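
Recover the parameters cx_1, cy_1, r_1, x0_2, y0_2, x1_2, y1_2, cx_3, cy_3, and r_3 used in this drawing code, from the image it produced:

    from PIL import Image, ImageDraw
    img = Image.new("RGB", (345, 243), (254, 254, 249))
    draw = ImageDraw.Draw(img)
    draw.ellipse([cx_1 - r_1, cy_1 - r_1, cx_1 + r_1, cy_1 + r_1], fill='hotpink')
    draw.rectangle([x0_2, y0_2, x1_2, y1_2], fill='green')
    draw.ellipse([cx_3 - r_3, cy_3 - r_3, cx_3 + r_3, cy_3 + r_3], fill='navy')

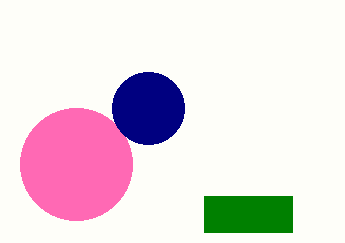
cx_1 = 76, cy_1 = 164, r_1 = 56, x0_2 = 204, y0_2 = 196, x1_2 = 292, y1_2 = 232, cx_3 = 148, cy_3 = 108, r_3 = 36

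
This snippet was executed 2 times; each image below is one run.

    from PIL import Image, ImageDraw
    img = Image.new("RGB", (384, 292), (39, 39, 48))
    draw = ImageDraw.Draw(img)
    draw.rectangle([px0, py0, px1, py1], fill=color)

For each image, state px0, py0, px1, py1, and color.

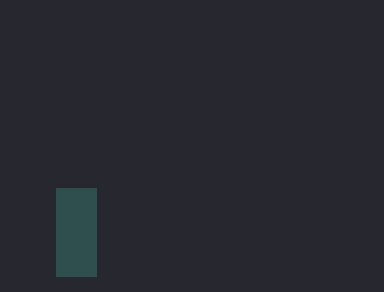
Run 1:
px0 = 56; py0 = 188; px1 = 96; py1 = 276; color = 'darkslategray'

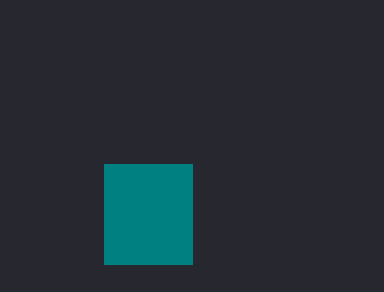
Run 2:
px0 = 104; py0 = 164; px1 = 192; py1 = 264; color = 'teal'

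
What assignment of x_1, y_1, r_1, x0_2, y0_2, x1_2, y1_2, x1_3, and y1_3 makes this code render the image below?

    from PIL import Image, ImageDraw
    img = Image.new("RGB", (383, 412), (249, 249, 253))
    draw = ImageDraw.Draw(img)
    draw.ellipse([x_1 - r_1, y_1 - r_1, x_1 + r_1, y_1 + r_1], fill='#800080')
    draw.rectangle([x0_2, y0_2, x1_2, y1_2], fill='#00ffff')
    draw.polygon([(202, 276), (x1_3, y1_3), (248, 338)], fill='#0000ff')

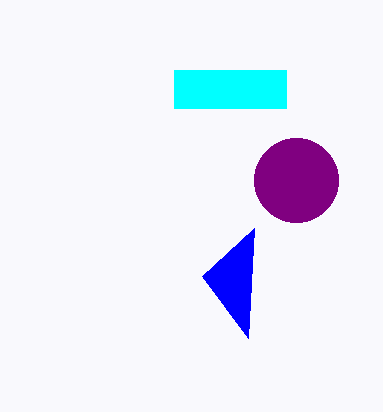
x_1 = 296, y_1 = 180, r_1 = 42, x0_2 = 174, y0_2 = 70, x1_2 = 286, y1_2 = 108, x1_3 = 254, y1_3 = 228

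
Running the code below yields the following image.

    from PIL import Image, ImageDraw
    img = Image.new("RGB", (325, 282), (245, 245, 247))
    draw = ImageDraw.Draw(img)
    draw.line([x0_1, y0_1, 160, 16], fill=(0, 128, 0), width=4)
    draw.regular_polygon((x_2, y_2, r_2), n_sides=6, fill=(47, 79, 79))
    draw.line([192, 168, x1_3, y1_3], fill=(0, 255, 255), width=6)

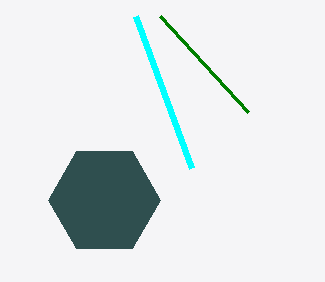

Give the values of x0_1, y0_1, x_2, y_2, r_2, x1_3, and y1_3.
x0_1 = 248, y0_1 = 112, x_2 = 104, y_2 = 200, r_2 = 56, x1_3 = 136, y1_3 = 16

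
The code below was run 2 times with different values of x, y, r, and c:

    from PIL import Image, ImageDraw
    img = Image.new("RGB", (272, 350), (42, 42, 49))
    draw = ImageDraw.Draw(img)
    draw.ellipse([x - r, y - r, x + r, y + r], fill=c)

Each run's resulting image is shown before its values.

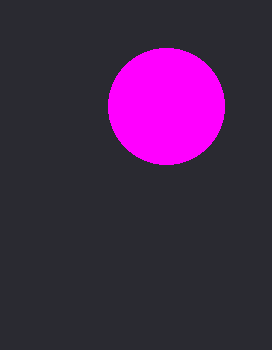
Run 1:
x = 166
y = 106
r = 58
c = 'magenta'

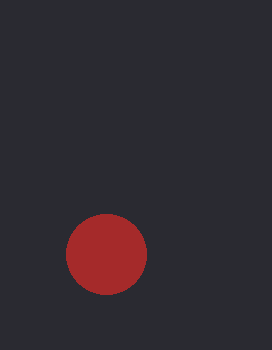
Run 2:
x = 106, y = 254, r = 40, c = 'brown'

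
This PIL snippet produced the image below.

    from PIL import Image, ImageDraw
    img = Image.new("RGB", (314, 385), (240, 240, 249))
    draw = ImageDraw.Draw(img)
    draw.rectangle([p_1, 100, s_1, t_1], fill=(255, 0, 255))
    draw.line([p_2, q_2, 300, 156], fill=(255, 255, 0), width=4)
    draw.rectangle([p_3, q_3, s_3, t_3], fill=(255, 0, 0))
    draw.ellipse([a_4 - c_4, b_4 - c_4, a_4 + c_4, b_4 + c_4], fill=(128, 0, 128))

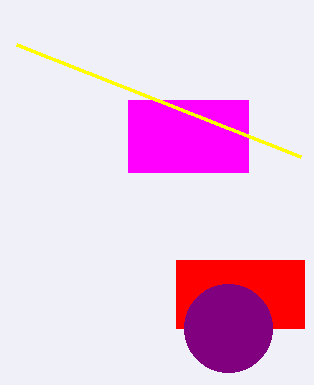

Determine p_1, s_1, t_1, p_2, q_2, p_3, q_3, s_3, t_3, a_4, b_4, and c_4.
p_1 = 128; s_1 = 248; t_1 = 172; p_2 = 16; q_2 = 44; p_3 = 176; q_3 = 260; s_3 = 304; t_3 = 328; a_4 = 228; b_4 = 328; c_4 = 44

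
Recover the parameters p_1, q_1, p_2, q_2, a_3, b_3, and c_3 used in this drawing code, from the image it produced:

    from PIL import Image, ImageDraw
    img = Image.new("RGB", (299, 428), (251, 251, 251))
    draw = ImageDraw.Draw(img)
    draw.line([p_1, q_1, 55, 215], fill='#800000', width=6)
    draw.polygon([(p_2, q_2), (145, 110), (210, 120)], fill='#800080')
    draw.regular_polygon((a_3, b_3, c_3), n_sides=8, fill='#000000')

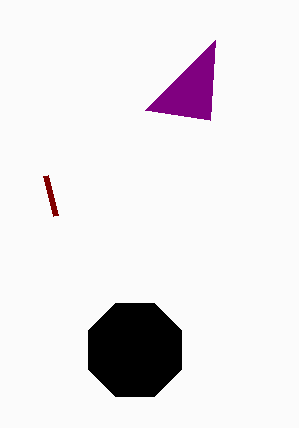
p_1 = 45, q_1 = 175, p_2 = 215, q_2 = 40, a_3 = 135, b_3 = 350, c_3 = 50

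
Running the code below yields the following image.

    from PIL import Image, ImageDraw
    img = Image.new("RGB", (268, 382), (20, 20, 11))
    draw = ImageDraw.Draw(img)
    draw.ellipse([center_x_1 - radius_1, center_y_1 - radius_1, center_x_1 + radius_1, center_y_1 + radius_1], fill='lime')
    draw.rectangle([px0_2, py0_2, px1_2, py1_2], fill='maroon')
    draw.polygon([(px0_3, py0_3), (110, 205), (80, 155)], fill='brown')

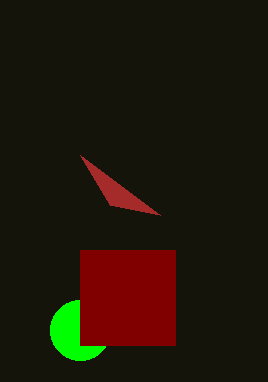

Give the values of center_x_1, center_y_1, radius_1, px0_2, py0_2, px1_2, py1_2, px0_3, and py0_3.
center_x_1 = 80
center_y_1 = 330
radius_1 = 30
px0_2 = 80
py0_2 = 250
px1_2 = 175
py1_2 = 345
px0_3 = 160
py0_3 = 215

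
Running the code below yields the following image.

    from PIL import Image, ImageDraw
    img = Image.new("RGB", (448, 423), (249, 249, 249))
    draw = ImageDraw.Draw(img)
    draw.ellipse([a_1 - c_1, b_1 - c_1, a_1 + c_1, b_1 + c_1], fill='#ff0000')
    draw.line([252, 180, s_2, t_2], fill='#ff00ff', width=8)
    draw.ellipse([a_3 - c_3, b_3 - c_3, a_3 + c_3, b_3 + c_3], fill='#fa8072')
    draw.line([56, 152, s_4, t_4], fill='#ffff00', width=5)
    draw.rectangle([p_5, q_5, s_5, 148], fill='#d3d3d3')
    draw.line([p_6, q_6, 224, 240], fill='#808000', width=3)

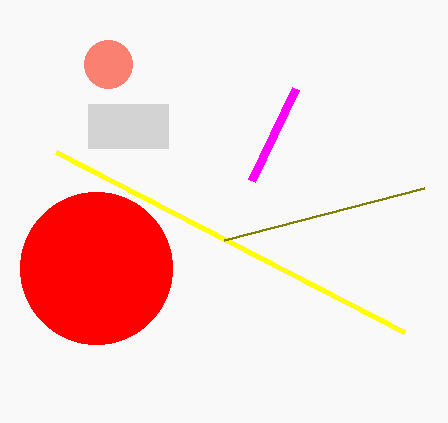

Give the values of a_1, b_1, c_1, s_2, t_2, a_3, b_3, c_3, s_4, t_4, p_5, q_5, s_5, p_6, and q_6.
a_1 = 96; b_1 = 268; c_1 = 76; s_2 = 296; t_2 = 88; a_3 = 108; b_3 = 64; c_3 = 24; s_4 = 404; t_4 = 332; p_5 = 88; q_5 = 104; s_5 = 168; p_6 = 424; q_6 = 188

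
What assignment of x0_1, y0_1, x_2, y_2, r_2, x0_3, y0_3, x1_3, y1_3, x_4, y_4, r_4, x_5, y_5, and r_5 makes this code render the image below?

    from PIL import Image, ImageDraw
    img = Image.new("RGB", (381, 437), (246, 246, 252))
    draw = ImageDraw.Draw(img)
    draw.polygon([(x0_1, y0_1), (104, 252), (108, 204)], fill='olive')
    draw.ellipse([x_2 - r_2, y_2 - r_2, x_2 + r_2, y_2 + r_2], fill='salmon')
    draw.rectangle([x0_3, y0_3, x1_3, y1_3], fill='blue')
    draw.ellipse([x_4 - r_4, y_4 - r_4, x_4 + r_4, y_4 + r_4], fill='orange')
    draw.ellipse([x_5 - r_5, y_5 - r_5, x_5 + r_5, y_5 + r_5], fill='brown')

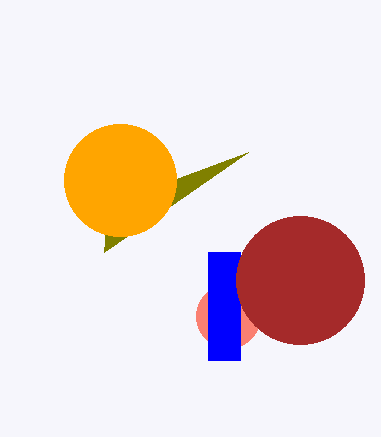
x0_1 = 248; y0_1 = 152; x_2 = 228; y_2 = 316; r_2 = 32; x0_3 = 208; y0_3 = 252; x1_3 = 240; y1_3 = 360; x_4 = 120; y_4 = 180; r_4 = 56; x_5 = 300; y_5 = 280; r_5 = 64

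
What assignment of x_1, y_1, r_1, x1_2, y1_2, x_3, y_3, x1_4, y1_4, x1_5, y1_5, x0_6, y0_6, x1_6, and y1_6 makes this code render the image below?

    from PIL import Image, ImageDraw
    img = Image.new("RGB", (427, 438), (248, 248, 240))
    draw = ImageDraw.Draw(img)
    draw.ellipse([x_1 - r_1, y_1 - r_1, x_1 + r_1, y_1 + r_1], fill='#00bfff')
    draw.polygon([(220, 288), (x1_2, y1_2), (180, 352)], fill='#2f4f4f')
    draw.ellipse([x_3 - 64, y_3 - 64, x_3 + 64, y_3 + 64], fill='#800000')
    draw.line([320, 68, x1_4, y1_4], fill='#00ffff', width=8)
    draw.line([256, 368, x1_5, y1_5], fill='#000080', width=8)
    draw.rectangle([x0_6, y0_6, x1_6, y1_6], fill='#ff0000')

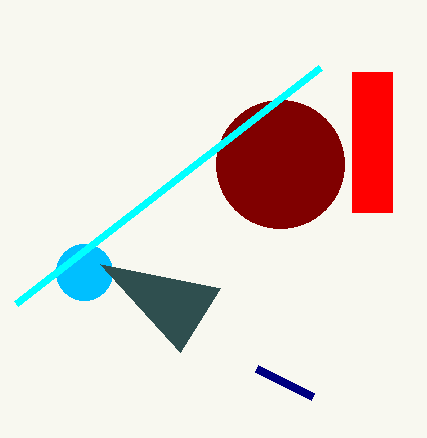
x_1 = 84; y_1 = 272; r_1 = 28; x1_2 = 100; y1_2 = 264; x_3 = 280; y_3 = 164; x1_4 = 16; y1_4 = 304; x1_5 = 312; y1_5 = 396; x0_6 = 352; y0_6 = 72; x1_6 = 392; y1_6 = 212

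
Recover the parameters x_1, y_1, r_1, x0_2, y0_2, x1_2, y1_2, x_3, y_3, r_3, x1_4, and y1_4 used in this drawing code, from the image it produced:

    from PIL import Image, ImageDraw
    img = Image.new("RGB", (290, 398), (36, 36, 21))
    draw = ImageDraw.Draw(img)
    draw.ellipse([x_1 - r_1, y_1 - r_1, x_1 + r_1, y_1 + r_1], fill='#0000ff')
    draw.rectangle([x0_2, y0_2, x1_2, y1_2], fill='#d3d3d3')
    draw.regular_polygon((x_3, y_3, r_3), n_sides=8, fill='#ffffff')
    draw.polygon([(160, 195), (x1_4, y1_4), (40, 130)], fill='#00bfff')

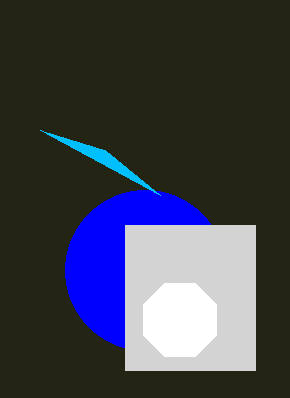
x_1 = 145, y_1 = 270, r_1 = 80, x0_2 = 125, y0_2 = 225, x1_2 = 255, y1_2 = 370, x_3 = 180, y_3 = 320, r_3 = 40, x1_4 = 105, y1_4 = 150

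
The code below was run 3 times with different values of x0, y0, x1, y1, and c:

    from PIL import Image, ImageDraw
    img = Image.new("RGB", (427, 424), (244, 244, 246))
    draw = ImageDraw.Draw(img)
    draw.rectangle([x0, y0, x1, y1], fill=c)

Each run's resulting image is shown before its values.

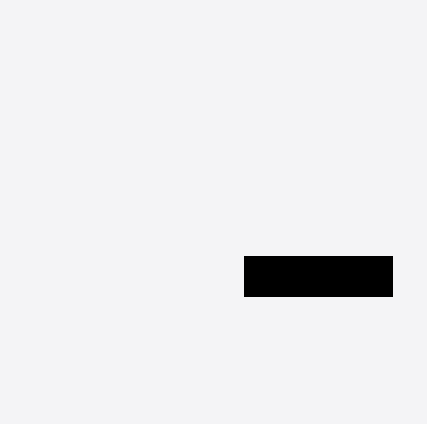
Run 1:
x0 = 244, y0 = 256, x1 = 392, y1 = 296, c = 'black'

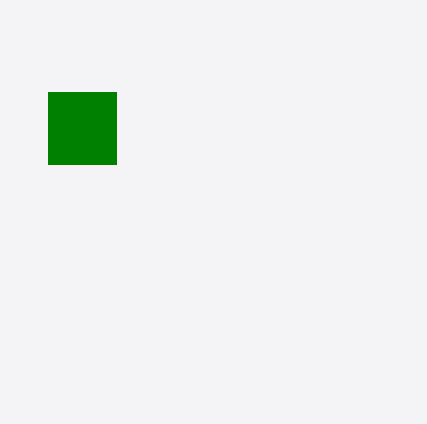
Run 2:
x0 = 48; y0 = 92; x1 = 116; y1 = 164; c = 'green'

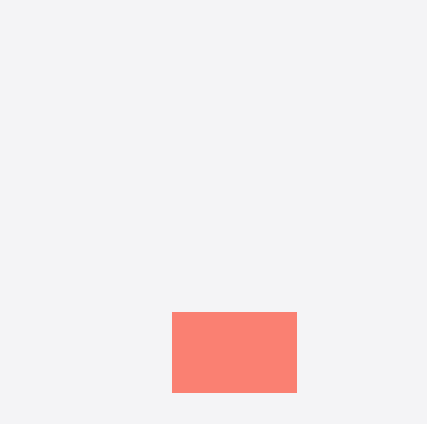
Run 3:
x0 = 172, y0 = 312, x1 = 296, y1 = 392, c = 'salmon'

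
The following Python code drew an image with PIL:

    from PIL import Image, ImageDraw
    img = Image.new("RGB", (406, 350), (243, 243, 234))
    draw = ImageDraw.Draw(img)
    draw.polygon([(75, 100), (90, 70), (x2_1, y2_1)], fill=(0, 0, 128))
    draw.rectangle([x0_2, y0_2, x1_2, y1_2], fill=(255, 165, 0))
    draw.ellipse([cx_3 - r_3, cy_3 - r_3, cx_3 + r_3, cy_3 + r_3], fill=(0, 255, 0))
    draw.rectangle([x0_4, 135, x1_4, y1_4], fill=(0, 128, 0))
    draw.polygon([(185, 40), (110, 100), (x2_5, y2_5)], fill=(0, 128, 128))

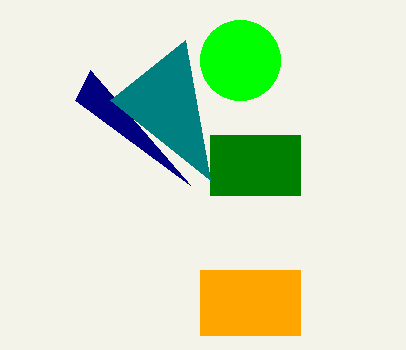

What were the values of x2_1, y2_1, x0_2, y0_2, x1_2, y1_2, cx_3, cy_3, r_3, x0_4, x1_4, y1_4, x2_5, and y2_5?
x2_1 = 190; y2_1 = 185; x0_2 = 200; y0_2 = 270; x1_2 = 300; y1_2 = 335; cx_3 = 240; cy_3 = 60; r_3 = 40; x0_4 = 210; x1_4 = 300; y1_4 = 195; x2_5 = 210; y2_5 = 180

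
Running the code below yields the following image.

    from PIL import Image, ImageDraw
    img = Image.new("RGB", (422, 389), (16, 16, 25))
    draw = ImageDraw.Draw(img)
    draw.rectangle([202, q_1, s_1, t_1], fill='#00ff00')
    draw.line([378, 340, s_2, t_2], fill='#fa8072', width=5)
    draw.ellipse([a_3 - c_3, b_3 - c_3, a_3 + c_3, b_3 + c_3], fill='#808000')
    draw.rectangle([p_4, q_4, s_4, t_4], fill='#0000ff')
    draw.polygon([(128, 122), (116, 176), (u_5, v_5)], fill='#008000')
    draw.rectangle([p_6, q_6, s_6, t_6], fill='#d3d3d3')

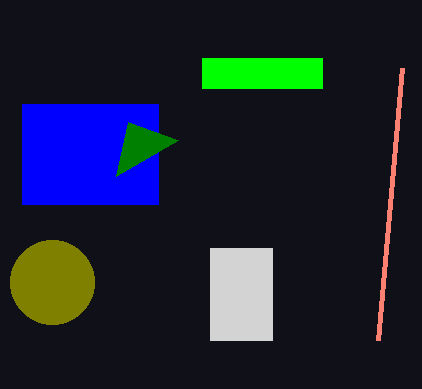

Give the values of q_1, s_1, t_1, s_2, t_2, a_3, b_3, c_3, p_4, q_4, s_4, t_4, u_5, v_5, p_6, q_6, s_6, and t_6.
q_1 = 58, s_1 = 322, t_1 = 88, s_2 = 402, t_2 = 68, a_3 = 52, b_3 = 282, c_3 = 42, p_4 = 22, q_4 = 104, s_4 = 158, t_4 = 204, u_5 = 178, v_5 = 140, p_6 = 210, q_6 = 248, s_6 = 272, t_6 = 340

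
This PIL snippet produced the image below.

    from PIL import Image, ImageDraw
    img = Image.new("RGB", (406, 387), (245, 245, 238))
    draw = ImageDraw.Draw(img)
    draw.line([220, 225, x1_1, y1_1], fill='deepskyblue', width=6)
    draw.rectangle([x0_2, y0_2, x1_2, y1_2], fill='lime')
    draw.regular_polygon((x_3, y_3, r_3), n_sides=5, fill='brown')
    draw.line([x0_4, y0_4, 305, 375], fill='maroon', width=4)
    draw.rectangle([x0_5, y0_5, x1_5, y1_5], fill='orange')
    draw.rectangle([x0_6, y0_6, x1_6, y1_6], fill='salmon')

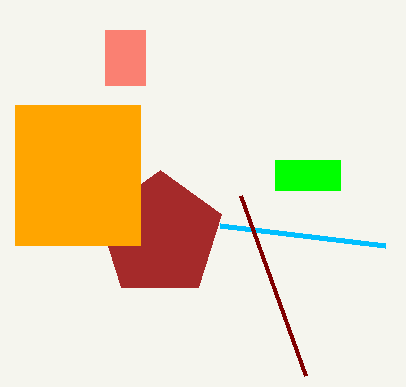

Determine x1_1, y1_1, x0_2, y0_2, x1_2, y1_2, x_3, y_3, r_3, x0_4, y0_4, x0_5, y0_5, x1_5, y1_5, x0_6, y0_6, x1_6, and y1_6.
x1_1 = 385; y1_1 = 245; x0_2 = 275; y0_2 = 160; x1_2 = 340; y1_2 = 190; x_3 = 160; y_3 = 235; r_3 = 65; x0_4 = 240; y0_4 = 195; x0_5 = 15; y0_5 = 105; x1_5 = 140; y1_5 = 245; x0_6 = 105; y0_6 = 30; x1_6 = 145; y1_6 = 85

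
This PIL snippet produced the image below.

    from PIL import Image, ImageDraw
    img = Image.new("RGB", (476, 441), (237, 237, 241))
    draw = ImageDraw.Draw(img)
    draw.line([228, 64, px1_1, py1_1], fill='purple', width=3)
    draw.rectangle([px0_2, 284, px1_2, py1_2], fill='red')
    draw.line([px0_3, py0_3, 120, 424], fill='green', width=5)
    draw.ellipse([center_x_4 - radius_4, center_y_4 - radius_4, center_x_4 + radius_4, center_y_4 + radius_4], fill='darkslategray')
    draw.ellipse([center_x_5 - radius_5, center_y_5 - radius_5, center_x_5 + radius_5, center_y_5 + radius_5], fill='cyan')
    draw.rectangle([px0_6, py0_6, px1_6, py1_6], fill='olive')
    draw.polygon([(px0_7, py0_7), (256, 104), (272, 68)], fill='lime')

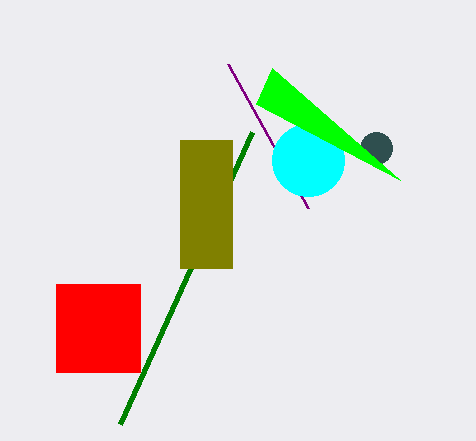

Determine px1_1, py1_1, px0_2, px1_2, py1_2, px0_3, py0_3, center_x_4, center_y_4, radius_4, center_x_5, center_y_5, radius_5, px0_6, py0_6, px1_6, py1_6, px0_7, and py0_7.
px1_1 = 308, py1_1 = 208, px0_2 = 56, px1_2 = 140, py1_2 = 372, px0_3 = 252, py0_3 = 132, center_x_4 = 376, center_y_4 = 148, radius_4 = 16, center_x_5 = 308, center_y_5 = 160, radius_5 = 36, px0_6 = 180, py0_6 = 140, px1_6 = 232, py1_6 = 268, px0_7 = 400, py0_7 = 180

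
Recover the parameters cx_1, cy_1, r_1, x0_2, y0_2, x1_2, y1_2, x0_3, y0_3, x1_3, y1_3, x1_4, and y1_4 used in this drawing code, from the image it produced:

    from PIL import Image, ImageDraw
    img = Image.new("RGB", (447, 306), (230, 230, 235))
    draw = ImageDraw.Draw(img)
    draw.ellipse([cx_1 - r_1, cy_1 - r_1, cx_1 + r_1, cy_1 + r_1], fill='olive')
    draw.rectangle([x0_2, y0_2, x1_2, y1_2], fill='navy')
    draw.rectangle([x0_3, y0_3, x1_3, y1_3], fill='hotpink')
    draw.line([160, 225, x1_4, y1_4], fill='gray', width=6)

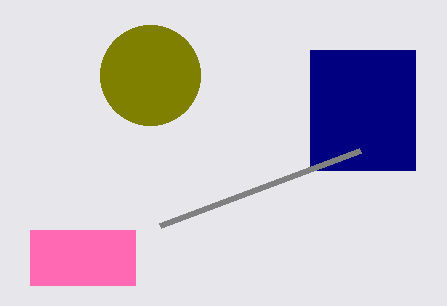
cx_1 = 150, cy_1 = 75, r_1 = 50, x0_2 = 310, y0_2 = 50, x1_2 = 415, y1_2 = 170, x0_3 = 30, y0_3 = 230, x1_3 = 135, y1_3 = 285, x1_4 = 360, y1_4 = 150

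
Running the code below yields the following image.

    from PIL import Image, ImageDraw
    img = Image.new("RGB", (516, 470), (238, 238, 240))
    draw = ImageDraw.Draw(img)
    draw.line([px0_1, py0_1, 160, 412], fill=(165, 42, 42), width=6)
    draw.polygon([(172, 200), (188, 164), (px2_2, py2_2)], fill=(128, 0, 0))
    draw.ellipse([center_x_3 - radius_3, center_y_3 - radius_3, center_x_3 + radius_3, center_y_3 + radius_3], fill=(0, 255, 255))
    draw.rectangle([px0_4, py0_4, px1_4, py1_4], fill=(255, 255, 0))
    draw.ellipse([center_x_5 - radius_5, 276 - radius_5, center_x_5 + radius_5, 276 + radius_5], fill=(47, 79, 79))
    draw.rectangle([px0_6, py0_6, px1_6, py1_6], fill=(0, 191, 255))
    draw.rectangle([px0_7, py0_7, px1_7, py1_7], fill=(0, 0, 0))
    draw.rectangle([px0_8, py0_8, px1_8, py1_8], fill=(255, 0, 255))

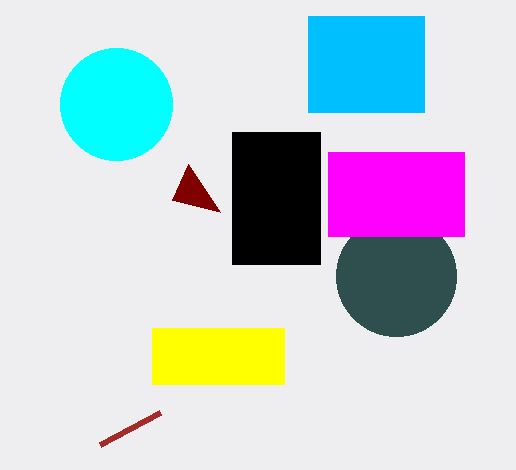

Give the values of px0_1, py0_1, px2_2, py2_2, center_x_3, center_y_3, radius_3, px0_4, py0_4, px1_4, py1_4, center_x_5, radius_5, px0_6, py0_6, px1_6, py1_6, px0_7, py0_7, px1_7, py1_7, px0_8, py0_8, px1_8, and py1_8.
px0_1 = 100
py0_1 = 444
px2_2 = 220
py2_2 = 212
center_x_3 = 116
center_y_3 = 104
radius_3 = 56
px0_4 = 152
py0_4 = 328
px1_4 = 284
py1_4 = 384
center_x_5 = 396
radius_5 = 60
px0_6 = 308
py0_6 = 16
px1_6 = 424
py1_6 = 112
px0_7 = 232
py0_7 = 132
px1_7 = 320
py1_7 = 264
px0_8 = 328
py0_8 = 152
px1_8 = 464
py1_8 = 236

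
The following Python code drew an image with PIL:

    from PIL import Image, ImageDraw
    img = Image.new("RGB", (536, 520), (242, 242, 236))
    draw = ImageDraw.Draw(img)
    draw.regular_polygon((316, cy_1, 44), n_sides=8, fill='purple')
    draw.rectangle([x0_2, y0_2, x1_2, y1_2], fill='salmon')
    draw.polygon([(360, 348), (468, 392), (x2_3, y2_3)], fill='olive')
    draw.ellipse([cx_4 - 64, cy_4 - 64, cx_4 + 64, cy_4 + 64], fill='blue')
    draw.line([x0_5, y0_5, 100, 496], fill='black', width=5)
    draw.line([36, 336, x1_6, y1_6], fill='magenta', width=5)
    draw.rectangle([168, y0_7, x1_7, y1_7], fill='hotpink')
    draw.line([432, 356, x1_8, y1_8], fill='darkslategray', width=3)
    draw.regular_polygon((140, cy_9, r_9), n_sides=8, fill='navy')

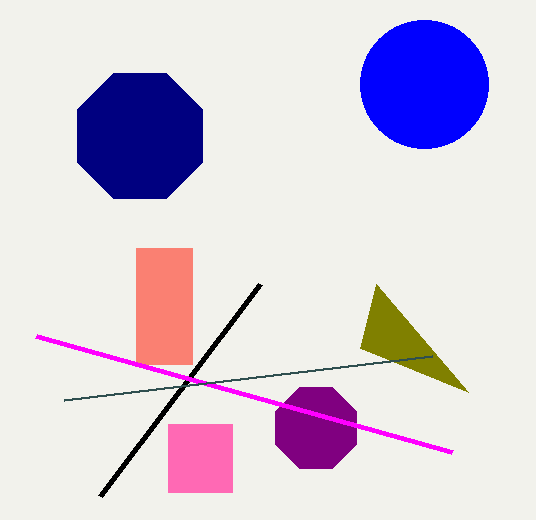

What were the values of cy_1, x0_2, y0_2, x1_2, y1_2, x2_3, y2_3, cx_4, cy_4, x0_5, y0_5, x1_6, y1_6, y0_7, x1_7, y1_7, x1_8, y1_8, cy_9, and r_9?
cy_1 = 428
x0_2 = 136
y0_2 = 248
x1_2 = 192
y1_2 = 364
x2_3 = 376
y2_3 = 284
cx_4 = 424
cy_4 = 84
x0_5 = 260
y0_5 = 284
x1_6 = 452
y1_6 = 452
y0_7 = 424
x1_7 = 232
y1_7 = 492
x1_8 = 64
y1_8 = 400
cy_9 = 136
r_9 = 68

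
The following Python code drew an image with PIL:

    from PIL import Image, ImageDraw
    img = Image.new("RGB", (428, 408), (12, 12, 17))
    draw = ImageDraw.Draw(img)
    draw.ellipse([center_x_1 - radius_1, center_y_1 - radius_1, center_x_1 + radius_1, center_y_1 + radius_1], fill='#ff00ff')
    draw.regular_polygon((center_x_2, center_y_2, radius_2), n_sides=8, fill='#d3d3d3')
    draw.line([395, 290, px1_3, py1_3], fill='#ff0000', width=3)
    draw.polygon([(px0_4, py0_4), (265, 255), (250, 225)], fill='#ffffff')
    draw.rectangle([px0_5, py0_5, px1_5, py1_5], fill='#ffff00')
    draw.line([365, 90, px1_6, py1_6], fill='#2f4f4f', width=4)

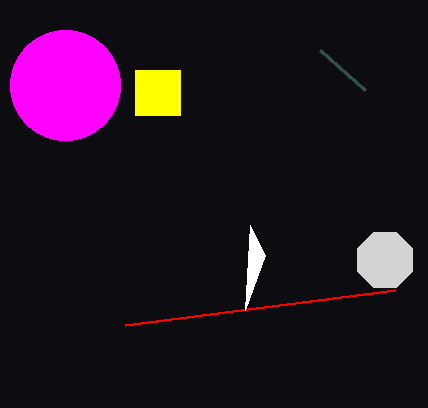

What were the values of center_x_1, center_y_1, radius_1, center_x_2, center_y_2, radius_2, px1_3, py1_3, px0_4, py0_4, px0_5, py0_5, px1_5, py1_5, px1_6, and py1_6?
center_x_1 = 65; center_y_1 = 85; radius_1 = 55; center_x_2 = 385; center_y_2 = 260; radius_2 = 30; px1_3 = 125; py1_3 = 325; px0_4 = 245; py0_4 = 310; px0_5 = 135; py0_5 = 70; px1_5 = 180; py1_5 = 115; px1_6 = 320; py1_6 = 50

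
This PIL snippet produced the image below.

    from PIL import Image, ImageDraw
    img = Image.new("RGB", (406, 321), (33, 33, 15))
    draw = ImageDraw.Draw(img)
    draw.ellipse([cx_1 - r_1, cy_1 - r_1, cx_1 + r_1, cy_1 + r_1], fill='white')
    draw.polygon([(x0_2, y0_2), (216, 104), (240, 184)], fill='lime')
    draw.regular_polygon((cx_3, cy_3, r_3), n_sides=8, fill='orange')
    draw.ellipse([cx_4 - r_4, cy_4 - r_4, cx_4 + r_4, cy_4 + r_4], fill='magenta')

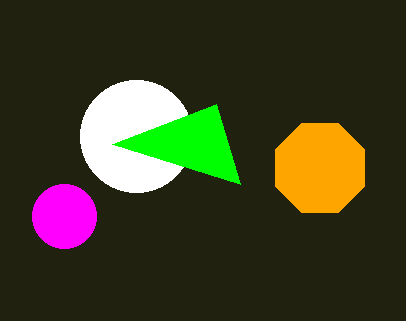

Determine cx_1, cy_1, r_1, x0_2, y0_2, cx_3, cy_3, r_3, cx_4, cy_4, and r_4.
cx_1 = 136
cy_1 = 136
r_1 = 56
x0_2 = 112
y0_2 = 144
cx_3 = 320
cy_3 = 168
r_3 = 48
cx_4 = 64
cy_4 = 216
r_4 = 32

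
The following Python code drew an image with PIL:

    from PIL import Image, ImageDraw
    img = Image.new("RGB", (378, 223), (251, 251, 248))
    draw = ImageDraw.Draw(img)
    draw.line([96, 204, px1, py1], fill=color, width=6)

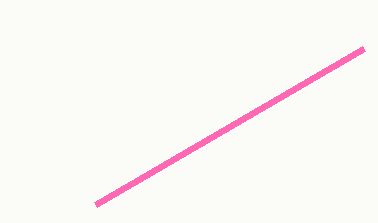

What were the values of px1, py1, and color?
px1 = 364; py1 = 48; color = 'hotpink'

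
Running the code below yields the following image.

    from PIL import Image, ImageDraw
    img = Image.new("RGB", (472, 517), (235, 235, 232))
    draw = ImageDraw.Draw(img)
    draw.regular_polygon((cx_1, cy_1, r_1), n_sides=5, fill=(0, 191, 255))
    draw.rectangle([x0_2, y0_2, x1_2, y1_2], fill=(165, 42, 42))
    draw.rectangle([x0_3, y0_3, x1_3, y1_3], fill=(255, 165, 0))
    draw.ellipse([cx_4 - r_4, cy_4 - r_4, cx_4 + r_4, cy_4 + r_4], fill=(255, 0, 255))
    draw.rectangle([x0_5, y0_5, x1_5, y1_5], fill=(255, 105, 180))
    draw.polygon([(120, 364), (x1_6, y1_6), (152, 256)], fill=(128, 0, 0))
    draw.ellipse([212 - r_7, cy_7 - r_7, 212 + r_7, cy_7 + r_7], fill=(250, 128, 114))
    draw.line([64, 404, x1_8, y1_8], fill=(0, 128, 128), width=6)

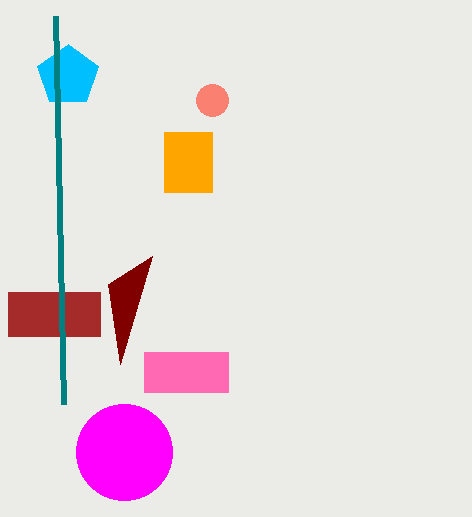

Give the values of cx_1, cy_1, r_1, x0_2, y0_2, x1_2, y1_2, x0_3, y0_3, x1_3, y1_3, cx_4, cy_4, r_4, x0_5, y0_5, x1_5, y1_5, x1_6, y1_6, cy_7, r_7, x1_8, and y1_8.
cx_1 = 68
cy_1 = 76
r_1 = 32
x0_2 = 8
y0_2 = 292
x1_2 = 100
y1_2 = 336
x0_3 = 164
y0_3 = 132
x1_3 = 212
y1_3 = 192
cx_4 = 124
cy_4 = 452
r_4 = 48
x0_5 = 144
y0_5 = 352
x1_5 = 228
y1_5 = 392
x1_6 = 108
y1_6 = 284
cy_7 = 100
r_7 = 16
x1_8 = 56
y1_8 = 16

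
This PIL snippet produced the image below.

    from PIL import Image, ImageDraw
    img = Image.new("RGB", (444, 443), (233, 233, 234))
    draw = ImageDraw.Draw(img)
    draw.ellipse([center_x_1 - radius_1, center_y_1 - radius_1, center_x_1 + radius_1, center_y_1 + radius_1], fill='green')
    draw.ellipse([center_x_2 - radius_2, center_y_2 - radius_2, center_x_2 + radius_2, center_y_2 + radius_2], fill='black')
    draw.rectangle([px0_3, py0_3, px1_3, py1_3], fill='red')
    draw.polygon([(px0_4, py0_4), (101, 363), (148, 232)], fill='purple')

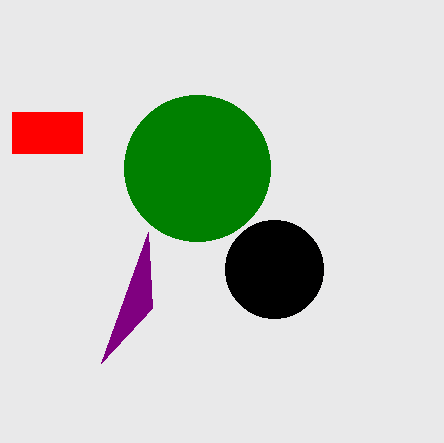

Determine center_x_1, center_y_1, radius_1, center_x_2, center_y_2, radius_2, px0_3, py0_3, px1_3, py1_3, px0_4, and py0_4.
center_x_1 = 197; center_y_1 = 168; radius_1 = 73; center_x_2 = 274; center_y_2 = 269; radius_2 = 49; px0_3 = 12; py0_3 = 112; px1_3 = 82; py1_3 = 153; px0_4 = 152; py0_4 = 308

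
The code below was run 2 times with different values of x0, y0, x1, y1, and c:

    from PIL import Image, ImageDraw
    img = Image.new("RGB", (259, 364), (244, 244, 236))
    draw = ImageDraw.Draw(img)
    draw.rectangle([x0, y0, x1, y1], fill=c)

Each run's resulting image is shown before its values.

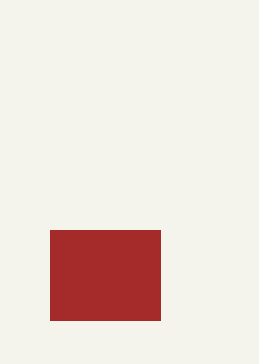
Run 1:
x0 = 50
y0 = 230
x1 = 160
y1 = 320
c = 'brown'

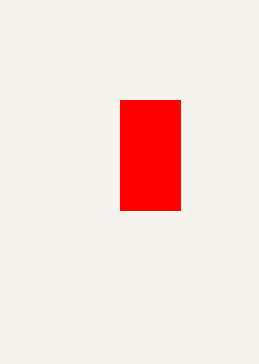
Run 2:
x0 = 120, y0 = 100, x1 = 180, y1 = 210, c = 'red'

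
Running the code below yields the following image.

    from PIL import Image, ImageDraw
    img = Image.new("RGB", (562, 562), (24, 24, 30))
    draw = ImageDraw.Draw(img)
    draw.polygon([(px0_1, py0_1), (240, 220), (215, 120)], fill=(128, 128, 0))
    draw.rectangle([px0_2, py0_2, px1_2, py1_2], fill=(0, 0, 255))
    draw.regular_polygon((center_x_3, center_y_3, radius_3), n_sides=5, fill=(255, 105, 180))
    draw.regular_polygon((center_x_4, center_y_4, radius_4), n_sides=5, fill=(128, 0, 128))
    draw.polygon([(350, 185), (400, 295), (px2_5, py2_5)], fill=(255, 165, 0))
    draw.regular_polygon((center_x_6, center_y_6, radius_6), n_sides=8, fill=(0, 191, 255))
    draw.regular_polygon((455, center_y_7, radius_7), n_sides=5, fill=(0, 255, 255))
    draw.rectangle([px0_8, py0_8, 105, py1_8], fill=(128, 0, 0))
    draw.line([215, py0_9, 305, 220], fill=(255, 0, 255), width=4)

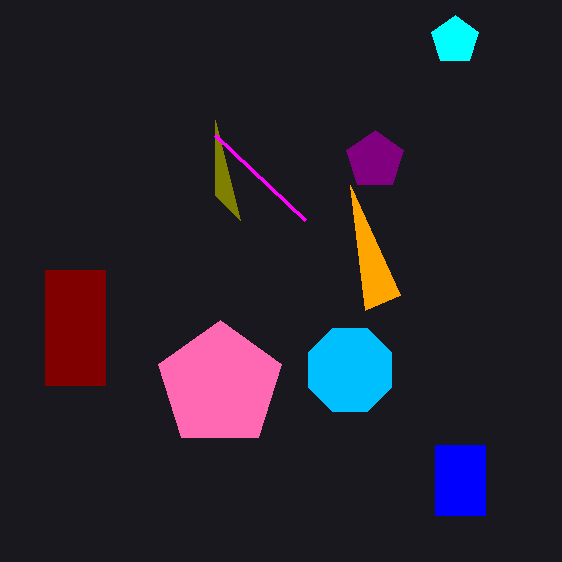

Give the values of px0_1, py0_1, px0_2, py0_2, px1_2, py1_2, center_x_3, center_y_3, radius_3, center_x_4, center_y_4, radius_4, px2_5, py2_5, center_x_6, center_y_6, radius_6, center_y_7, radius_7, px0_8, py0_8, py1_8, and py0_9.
px0_1 = 215, py0_1 = 195, px0_2 = 435, py0_2 = 445, px1_2 = 485, py1_2 = 515, center_x_3 = 220, center_y_3 = 385, radius_3 = 65, center_x_4 = 375, center_y_4 = 160, radius_4 = 30, px2_5 = 365, py2_5 = 310, center_x_6 = 350, center_y_6 = 370, radius_6 = 45, center_y_7 = 40, radius_7 = 25, px0_8 = 45, py0_8 = 270, py1_8 = 385, py0_9 = 135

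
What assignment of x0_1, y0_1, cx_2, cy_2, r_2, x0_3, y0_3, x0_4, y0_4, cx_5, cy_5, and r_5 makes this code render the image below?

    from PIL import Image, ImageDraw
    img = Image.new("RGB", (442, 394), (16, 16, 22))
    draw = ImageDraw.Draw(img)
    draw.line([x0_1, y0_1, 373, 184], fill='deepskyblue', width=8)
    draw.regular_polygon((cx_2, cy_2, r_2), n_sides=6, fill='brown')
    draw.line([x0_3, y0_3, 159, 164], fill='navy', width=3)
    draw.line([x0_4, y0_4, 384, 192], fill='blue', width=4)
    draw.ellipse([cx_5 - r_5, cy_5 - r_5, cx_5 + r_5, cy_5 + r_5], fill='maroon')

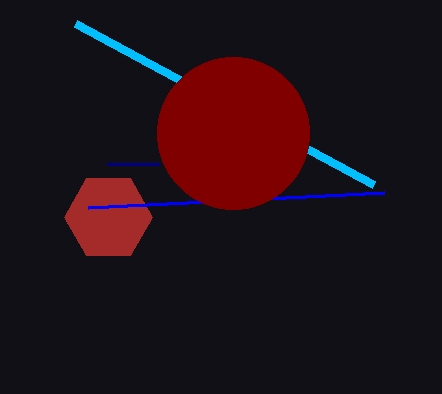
x0_1 = 75; y0_1 = 23; cx_2 = 108; cy_2 = 217; r_2 = 44; x0_3 = 107; y0_3 = 164; x0_4 = 88; y0_4 = 207; cx_5 = 233; cy_5 = 133; r_5 = 76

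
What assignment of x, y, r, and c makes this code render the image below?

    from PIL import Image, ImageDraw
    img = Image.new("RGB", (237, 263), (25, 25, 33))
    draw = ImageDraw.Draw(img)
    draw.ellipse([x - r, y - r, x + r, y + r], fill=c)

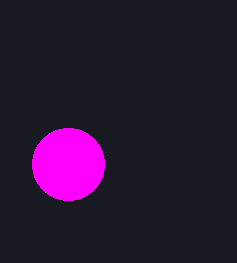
x = 68, y = 164, r = 36, c = 'magenta'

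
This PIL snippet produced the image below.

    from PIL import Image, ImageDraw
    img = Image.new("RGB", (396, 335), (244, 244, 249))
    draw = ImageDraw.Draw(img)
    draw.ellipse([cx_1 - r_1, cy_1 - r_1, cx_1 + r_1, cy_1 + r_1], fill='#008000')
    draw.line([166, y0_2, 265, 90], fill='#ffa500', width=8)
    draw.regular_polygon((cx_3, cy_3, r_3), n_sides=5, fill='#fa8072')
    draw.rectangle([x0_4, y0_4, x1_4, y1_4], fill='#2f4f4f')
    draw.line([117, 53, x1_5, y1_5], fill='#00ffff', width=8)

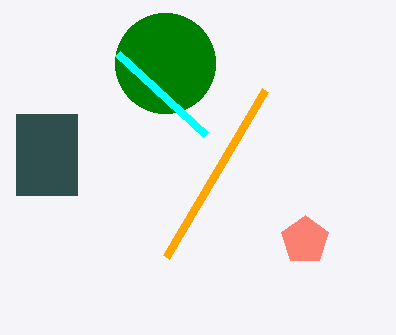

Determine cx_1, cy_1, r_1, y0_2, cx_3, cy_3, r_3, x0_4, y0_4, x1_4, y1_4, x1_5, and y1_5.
cx_1 = 165; cy_1 = 63; r_1 = 50; y0_2 = 257; cx_3 = 305; cy_3 = 240; r_3 = 25; x0_4 = 16; y0_4 = 114; x1_4 = 77; y1_4 = 195; x1_5 = 205; y1_5 = 134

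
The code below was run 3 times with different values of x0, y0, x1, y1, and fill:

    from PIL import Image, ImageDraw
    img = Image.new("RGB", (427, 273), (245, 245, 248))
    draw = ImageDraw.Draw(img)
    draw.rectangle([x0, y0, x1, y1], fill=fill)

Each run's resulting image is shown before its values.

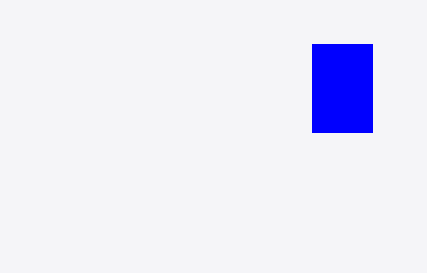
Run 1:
x0 = 312
y0 = 44
x1 = 372
y1 = 132
fill = 'blue'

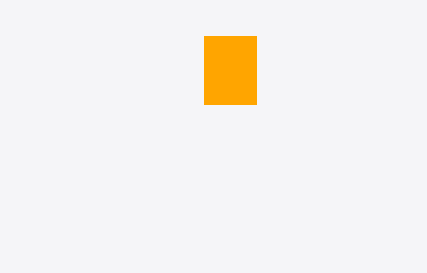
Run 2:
x0 = 204
y0 = 36
x1 = 256
y1 = 104
fill = 'orange'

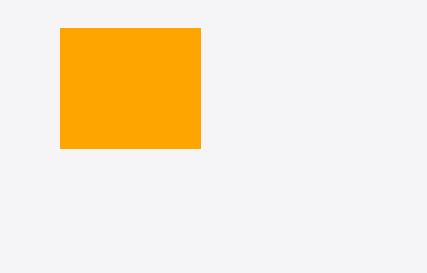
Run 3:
x0 = 60, y0 = 28, x1 = 200, y1 = 148, fill = 'orange'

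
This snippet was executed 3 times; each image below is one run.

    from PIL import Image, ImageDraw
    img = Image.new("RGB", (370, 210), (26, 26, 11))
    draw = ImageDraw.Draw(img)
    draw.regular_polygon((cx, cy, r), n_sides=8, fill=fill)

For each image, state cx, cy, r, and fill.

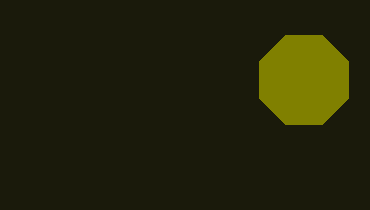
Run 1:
cx = 304
cy = 80
r = 48
fill = 'olive'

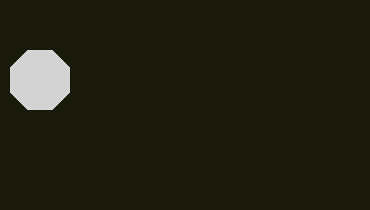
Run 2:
cx = 40
cy = 80
r = 32
fill = 'lightgray'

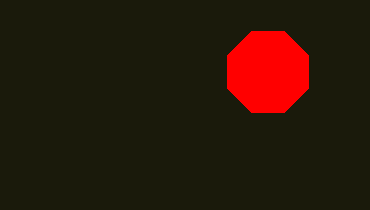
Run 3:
cx = 268; cy = 72; r = 44; fill = 'red'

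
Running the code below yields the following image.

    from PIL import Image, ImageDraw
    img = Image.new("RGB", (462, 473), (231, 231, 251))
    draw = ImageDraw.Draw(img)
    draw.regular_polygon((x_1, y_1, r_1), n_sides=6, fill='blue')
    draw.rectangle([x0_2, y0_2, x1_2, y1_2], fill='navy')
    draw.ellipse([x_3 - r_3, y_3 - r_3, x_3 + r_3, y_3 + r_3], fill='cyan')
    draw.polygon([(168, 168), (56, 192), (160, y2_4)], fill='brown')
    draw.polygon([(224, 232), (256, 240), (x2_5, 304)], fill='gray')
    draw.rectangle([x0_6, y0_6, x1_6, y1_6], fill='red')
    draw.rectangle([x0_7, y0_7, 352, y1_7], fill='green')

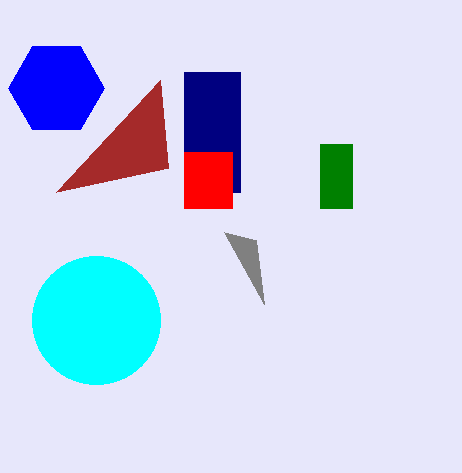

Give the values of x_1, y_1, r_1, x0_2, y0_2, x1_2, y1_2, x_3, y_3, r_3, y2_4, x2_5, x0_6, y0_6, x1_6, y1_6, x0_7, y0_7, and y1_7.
x_1 = 56; y_1 = 88; r_1 = 48; x0_2 = 184; y0_2 = 72; x1_2 = 240; y1_2 = 192; x_3 = 96; y_3 = 320; r_3 = 64; y2_4 = 80; x2_5 = 264; x0_6 = 184; y0_6 = 152; x1_6 = 232; y1_6 = 208; x0_7 = 320; y0_7 = 144; y1_7 = 208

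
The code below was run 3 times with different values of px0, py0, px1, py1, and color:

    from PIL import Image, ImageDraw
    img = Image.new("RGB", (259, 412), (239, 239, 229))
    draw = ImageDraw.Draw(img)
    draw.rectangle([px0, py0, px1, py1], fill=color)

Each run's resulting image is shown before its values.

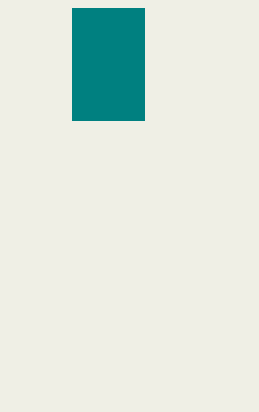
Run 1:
px0 = 72, py0 = 8, px1 = 144, py1 = 120, color = 'teal'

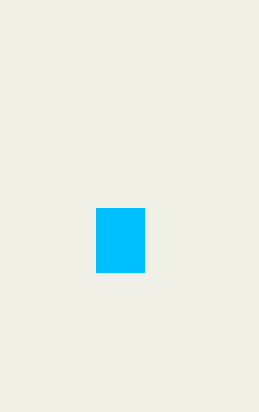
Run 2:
px0 = 96
py0 = 208
px1 = 144
py1 = 272
color = 'deepskyblue'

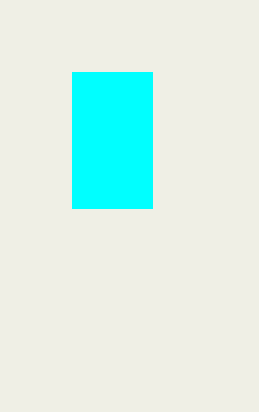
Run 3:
px0 = 72; py0 = 72; px1 = 152; py1 = 208; color = 'cyan'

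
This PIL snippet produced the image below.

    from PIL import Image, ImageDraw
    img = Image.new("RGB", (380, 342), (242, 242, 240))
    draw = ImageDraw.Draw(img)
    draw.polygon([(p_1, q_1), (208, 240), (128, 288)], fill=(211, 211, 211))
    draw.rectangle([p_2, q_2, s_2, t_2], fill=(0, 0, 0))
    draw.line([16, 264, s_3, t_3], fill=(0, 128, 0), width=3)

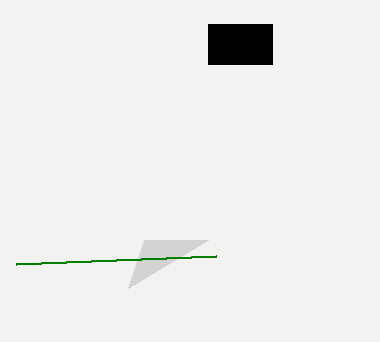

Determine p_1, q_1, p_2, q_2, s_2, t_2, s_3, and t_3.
p_1 = 144; q_1 = 240; p_2 = 208; q_2 = 24; s_2 = 272; t_2 = 64; s_3 = 216; t_3 = 256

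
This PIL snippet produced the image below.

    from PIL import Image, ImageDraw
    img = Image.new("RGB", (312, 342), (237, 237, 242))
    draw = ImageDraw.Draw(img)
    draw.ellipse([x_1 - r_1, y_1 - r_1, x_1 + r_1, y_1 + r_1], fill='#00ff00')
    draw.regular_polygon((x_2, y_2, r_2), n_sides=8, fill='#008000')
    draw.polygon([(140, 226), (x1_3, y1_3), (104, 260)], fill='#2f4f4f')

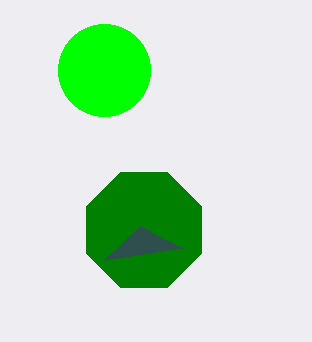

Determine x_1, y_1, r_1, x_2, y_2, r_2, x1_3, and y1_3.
x_1 = 104
y_1 = 70
r_1 = 46
x_2 = 144
y_2 = 230
r_2 = 62
x1_3 = 182
y1_3 = 248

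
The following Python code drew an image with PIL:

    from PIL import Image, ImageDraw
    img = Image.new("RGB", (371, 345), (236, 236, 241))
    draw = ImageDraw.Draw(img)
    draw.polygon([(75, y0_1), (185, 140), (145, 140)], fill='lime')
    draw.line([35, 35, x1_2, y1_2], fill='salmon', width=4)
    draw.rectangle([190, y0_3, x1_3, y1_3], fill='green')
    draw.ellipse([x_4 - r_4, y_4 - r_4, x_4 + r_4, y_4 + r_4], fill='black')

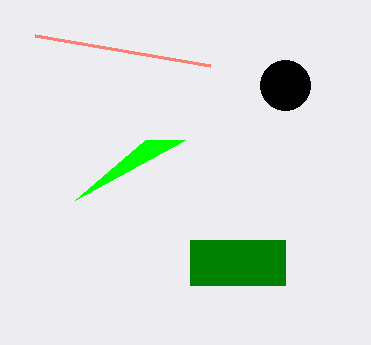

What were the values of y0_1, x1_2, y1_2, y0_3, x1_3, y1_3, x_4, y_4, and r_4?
y0_1 = 200; x1_2 = 210; y1_2 = 65; y0_3 = 240; x1_3 = 285; y1_3 = 285; x_4 = 285; y_4 = 85; r_4 = 25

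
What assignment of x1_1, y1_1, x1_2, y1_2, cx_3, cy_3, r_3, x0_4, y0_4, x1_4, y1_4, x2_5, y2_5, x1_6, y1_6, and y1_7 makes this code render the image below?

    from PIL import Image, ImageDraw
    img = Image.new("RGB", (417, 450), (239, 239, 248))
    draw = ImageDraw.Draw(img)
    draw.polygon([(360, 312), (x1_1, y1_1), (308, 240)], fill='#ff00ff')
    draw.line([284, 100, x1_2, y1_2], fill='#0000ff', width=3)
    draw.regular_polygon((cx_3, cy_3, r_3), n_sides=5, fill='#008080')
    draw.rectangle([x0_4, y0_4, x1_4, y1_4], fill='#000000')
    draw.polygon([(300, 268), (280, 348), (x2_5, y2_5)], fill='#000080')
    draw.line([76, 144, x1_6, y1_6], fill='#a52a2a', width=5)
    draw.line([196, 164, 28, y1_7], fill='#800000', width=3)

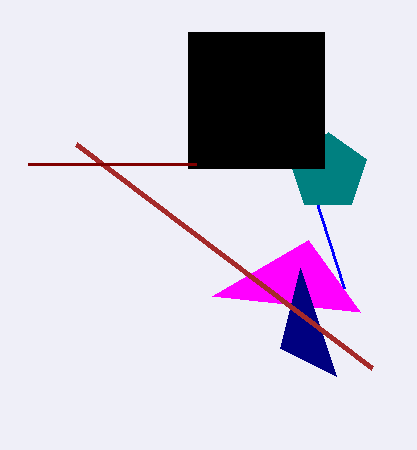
x1_1 = 212, y1_1 = 296, x1_2 = 344, y1_2 = 288, cx_3 = 328, cy_3 = 172, r_3 = 40, x0_4 = 188, y0_4 = 32, x1_4 = 324, y1_4 = 168, x2_5 = 336, y2_5 = 376, x1_6 = 372, y1_6 = 368, y1_7 = 164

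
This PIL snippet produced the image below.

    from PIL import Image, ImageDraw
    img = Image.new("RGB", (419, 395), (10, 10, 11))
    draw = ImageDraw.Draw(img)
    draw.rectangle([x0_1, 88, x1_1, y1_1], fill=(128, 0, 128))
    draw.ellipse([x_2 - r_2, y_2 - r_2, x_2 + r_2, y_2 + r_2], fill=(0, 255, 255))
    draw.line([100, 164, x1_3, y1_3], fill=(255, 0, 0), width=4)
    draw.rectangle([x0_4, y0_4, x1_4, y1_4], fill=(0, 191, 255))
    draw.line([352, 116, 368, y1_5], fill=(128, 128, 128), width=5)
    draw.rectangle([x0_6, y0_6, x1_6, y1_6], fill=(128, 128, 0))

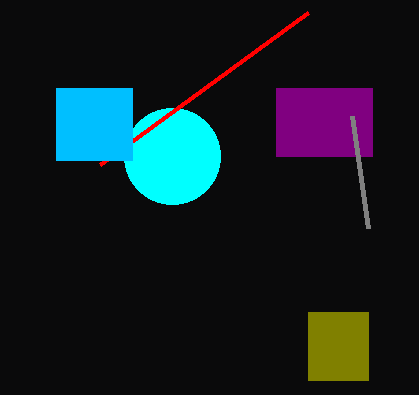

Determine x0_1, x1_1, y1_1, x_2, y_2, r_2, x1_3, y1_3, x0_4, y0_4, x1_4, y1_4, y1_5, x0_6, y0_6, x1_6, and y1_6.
x0_1 = 276; x1_1 = 372; y1_1 = 156; x_2 = 172; y_2 = 156; r_2 = 48; x1_3 = 308; y1_3 = 12; x0_4 = 56; y0_4 = 88; x1_4 = 132; y1_4 = 160; y1_5 = 228; x0_6 = 308; y0_6 = 312; x1_6 = 368; y1_6 = 380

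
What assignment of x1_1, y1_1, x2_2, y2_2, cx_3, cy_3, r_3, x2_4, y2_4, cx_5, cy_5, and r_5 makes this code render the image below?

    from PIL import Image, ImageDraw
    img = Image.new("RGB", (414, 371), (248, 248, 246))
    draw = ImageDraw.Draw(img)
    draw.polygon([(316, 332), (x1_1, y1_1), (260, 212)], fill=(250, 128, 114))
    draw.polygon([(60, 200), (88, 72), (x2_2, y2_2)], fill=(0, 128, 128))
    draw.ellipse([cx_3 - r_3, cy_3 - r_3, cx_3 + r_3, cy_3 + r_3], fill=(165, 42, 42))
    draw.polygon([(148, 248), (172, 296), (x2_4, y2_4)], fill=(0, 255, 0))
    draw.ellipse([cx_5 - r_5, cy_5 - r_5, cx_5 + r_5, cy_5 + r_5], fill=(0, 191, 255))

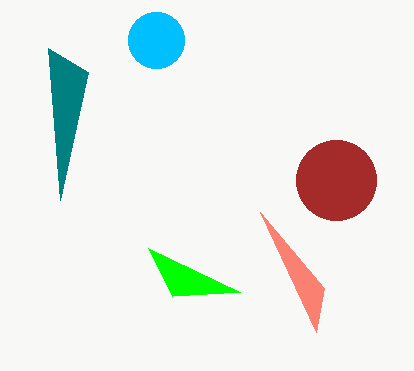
x1_1 = 324; y1_1 = 288; x2_2 = 48; y2_2 = 48; cx_3 = 336; cy_3 = 180; r_3 = 40; x2_4 = 240; y2_4 = 292; cx_5 = 156; cy_5 = 40; r_5 = 28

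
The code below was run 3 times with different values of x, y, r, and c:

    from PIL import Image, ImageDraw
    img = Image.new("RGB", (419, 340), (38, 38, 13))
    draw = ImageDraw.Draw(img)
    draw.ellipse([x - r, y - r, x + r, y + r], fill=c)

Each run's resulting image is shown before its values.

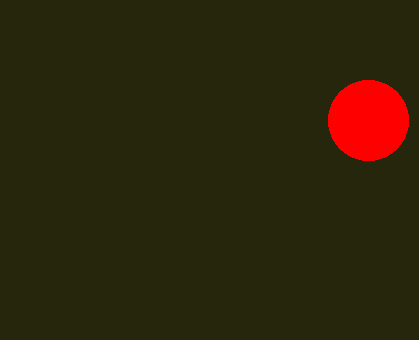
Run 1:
x = 368; y = 120; r = 40; c = 'red'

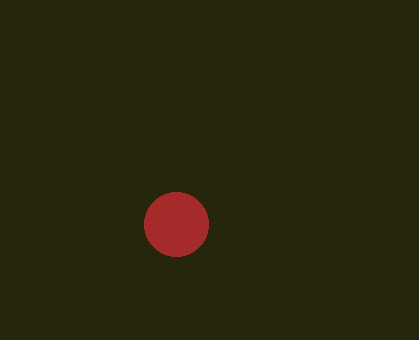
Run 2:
x = 176, y = 224, r = 32, c = 'brown'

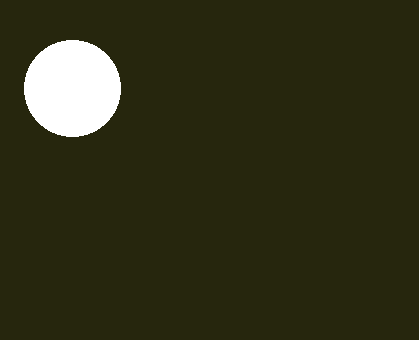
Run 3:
x = 72; y = 88; r = 48; c = 'white'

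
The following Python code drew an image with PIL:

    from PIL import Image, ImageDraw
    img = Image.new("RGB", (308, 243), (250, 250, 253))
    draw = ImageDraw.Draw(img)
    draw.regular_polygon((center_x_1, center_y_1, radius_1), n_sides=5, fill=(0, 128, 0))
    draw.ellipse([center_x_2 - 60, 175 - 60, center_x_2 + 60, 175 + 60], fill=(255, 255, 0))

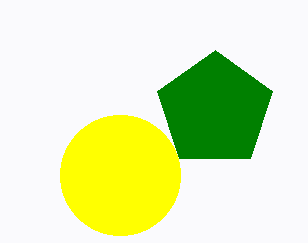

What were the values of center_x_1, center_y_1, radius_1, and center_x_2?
center_x_1 = 215
center_y_1 = 110
radius_1 = 60
center_x_2 = 120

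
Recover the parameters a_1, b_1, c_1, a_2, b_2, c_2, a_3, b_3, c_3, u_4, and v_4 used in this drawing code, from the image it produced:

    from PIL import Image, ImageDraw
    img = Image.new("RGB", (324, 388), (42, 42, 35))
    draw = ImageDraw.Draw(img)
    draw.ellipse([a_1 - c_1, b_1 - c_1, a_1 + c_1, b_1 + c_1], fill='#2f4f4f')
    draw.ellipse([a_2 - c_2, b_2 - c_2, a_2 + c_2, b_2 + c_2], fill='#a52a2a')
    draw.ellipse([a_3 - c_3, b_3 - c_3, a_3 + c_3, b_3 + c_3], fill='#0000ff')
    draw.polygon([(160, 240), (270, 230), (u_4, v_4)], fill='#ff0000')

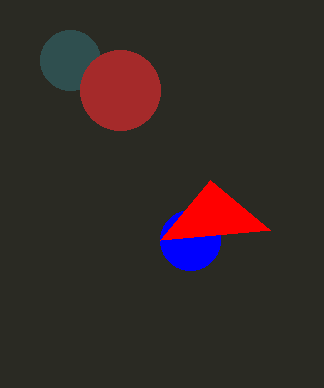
a_1 = 70; b_1 = 60; c_1 = 30; a_2 = 120; b_2 = 90; c_2 = 40; a_3 = 190; b_3 = 240; c_3 = 30; u_4 = 210; v_4 = 180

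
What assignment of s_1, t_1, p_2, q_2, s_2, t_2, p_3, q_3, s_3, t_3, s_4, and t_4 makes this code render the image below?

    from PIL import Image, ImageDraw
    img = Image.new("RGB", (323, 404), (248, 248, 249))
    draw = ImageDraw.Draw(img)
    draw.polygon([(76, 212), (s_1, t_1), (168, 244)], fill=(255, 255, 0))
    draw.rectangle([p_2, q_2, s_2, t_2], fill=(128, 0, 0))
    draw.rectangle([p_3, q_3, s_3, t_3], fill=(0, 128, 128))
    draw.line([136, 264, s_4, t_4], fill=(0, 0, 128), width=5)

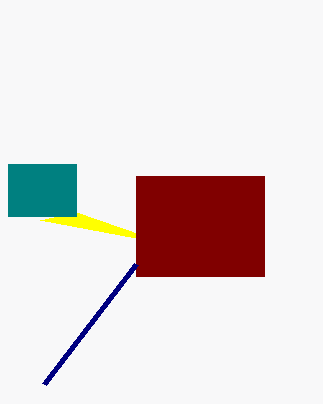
s_1 = 40, t_1 = 220, p_2 = 136, q_2 = 176, s_2 = 264, t_2 = 276, p_3 = 8, q_3 = 164, s_3 = 76, t_3 = 216, s_4 = 44, t_4 = 384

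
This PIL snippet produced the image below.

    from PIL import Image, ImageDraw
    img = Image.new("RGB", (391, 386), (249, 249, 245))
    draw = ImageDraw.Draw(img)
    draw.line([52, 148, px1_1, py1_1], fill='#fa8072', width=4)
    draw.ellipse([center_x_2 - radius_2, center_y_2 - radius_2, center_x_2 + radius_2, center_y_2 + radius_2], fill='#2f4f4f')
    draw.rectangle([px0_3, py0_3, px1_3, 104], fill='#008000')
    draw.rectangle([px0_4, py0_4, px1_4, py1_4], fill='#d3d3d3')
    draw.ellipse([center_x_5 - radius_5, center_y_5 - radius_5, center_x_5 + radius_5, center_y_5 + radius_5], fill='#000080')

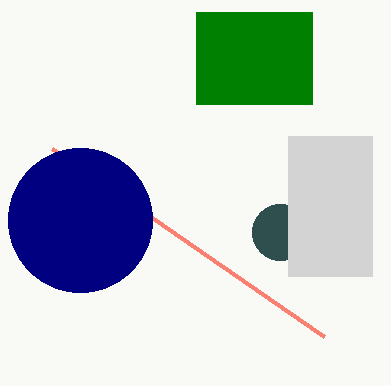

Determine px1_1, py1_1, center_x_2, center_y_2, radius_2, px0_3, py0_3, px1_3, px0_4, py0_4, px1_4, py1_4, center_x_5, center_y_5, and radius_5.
px1_1 = 324; py1_1 = 336; center_x_2 = 280; center_y_2 = 232; radius_2 = 28; px0_3 = 196; py0_3 = 12; px1_3 = 312; px0_4 = 288; py0_4 = 136; px1_4 = 372; py1_4 = 276; center_x_5 = 80; center_y_5 = 220; radius_5 = 72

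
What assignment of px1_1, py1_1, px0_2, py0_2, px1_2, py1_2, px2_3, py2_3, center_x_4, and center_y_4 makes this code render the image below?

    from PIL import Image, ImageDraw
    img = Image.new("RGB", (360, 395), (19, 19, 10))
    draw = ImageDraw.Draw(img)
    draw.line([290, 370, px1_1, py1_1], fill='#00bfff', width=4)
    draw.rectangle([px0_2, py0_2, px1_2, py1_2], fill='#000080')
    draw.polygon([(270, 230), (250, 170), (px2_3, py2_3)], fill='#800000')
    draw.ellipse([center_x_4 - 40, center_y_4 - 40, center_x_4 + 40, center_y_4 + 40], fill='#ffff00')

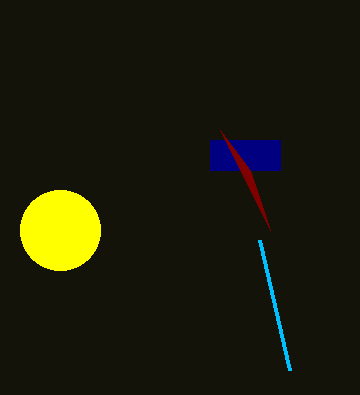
px1_1 = 260; py1_1 = 240; px0_2 = 210; py0_2 = 140; px1_2 = 280; py1_2 = 170; px2_3 = 220; py2_3 = 130; center_x_4 = 60; center_y_4 = 230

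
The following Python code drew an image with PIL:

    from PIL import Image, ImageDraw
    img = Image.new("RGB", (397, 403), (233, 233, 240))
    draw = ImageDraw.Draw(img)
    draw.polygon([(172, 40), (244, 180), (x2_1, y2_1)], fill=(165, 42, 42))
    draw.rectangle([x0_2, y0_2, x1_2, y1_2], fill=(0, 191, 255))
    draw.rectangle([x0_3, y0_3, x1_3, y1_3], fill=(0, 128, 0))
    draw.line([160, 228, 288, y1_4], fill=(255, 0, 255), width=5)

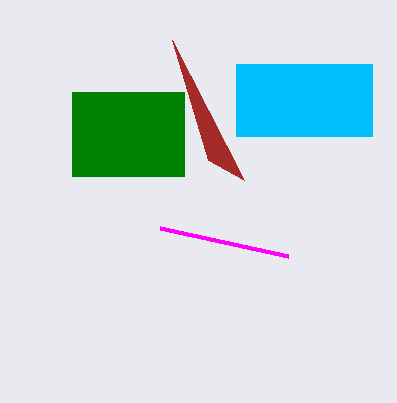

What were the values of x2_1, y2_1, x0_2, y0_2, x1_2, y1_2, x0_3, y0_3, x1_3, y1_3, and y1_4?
x2_1 = 208; y2_1 = 160; x0_2 = 236; y0_2 = 64; x1_2 = 372; y1_2 = 136; x0_3 = 72; y0_3 = 92; x1_3 = 184; y1_3 = 176; y1_4 = 256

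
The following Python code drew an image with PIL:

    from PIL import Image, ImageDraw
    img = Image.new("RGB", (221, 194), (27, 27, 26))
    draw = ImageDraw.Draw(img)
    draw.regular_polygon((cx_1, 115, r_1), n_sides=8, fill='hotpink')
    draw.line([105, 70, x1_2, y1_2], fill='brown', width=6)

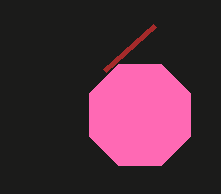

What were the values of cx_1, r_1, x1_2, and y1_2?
cx_1 = 140
r_1 = 55
x1_2 = 155
y1_2 = 25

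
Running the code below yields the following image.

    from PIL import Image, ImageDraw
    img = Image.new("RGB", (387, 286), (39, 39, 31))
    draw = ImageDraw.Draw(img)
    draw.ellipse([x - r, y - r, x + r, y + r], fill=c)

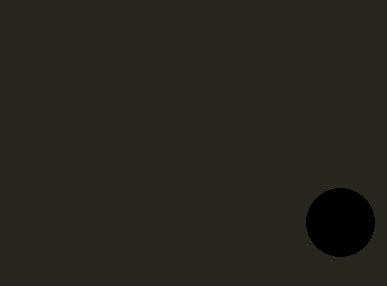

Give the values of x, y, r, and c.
x = 340, y = 222, r = 34, c = 'black'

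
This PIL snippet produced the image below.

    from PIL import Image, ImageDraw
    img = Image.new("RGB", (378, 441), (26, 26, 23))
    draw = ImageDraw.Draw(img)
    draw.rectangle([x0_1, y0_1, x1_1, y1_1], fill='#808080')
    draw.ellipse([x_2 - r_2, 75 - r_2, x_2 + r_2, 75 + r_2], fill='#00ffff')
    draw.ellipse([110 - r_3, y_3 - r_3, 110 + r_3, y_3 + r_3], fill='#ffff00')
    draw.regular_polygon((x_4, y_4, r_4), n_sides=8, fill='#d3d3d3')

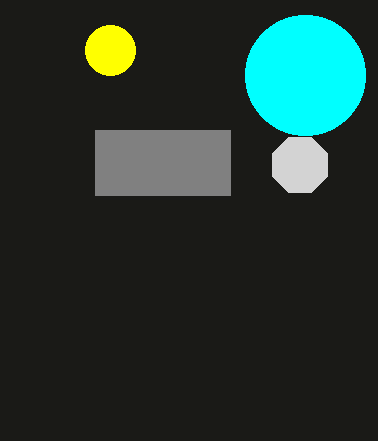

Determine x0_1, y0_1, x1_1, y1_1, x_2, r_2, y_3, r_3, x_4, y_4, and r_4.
x0_1 = 95; y0_1 = 130; x1_1 = 230; y1_1 = 195; x_2 = 305; r_2 = 60; y_3 = 50; r_3 = 25; x_4 = 300; y_4 = 165; r_4 = 30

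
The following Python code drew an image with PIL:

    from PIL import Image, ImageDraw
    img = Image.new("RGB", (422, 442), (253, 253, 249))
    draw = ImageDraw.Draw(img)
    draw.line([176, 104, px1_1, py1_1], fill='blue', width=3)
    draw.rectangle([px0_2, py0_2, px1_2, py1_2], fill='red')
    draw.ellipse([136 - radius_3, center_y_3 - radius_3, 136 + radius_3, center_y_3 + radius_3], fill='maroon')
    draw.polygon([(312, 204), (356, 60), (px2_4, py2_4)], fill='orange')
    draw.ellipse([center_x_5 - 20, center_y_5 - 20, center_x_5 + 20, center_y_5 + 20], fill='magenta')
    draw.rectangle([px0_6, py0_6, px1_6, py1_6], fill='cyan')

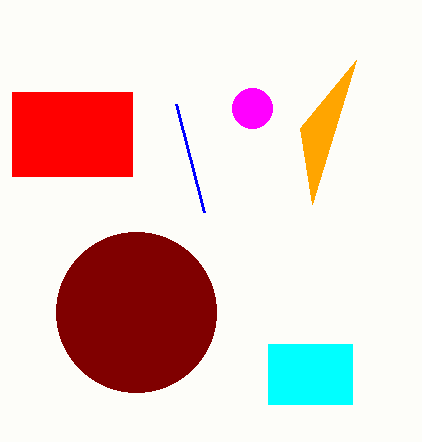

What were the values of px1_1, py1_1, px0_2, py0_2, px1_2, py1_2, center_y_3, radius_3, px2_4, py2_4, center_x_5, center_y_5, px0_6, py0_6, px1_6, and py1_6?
px1_1 = 204, py1_1 = 212, px0_2 = 12, py0_2 = 92, px1_2 = 132, py1_2 = 176, center_y_3 = 312, radius_3 = 80, px2_4 = 300, py2_4 = 128, center_x_5 = 252, center_y_5 = 108, px0_6 = 268, py0_6 = 344, px1_6 = 352, py1_6 = 404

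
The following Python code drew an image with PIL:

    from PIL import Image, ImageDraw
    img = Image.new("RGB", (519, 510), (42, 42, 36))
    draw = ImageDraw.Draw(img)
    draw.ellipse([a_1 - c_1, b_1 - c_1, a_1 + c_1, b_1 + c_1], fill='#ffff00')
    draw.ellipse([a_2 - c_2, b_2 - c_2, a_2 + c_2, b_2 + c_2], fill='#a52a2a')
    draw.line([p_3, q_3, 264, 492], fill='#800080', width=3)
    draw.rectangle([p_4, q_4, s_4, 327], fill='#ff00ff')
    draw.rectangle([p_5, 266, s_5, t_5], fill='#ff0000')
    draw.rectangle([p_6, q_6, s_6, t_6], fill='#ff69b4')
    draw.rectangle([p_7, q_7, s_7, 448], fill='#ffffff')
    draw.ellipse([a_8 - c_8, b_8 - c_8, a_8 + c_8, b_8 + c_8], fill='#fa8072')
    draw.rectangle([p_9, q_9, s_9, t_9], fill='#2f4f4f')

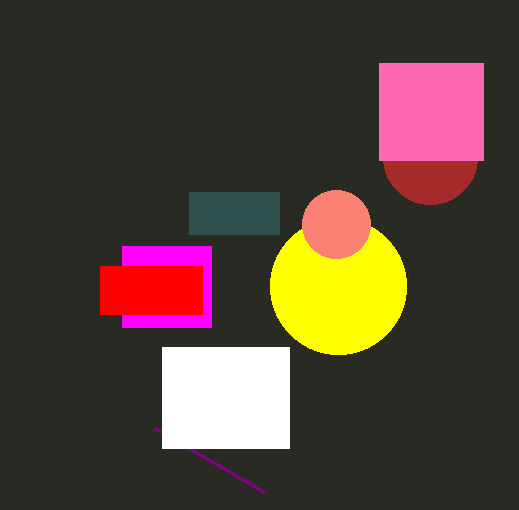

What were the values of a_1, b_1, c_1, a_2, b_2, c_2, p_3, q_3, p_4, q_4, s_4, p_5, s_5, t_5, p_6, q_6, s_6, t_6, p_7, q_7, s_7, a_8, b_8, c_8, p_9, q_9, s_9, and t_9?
a_1 = 338
b_1 = 286
c_1 = 68
a_2 = 430
b_2 = 157
c_2 = 47
p_3 = 155
q_3 = 428
p_4 = 122
q_4 = 246
s_4 = 211
p_5 = 100
s_5 = 202
t_5 = 314
p_6 = 379
q_6 = 63
s_6 = 483
t_6 = 160
p_7 = 162
q_7 = 347
s_7 = 289
a_8 = 336
b_8 = 224
c_8 = 34
p_9 = 189
q_9 = 192
s_9 = 279
t_9 = 234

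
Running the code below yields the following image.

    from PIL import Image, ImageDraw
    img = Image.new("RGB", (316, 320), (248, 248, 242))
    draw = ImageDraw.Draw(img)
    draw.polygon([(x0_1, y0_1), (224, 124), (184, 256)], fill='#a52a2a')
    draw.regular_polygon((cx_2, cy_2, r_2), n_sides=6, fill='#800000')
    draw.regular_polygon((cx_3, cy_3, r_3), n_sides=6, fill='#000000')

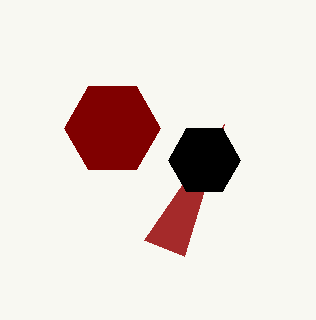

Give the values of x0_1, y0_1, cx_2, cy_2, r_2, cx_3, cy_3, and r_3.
x0_1 = 144
y0_1 = 240
cx_2 = 112
cy_2 = 128
r_2 = 48
cx_3 = 204
cy_3 = 160
r_3 = 36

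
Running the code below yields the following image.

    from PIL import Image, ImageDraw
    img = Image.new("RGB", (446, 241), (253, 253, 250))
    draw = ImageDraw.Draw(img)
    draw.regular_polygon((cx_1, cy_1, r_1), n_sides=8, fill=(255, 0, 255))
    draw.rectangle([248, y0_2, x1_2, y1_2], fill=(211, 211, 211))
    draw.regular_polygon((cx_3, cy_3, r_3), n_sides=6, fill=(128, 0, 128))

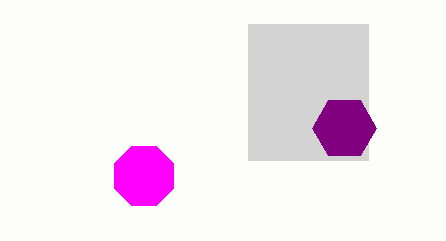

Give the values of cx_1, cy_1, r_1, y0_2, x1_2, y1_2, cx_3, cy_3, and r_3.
cx_1 = 144; cy_1 = 176; r_1 = 32; y0_2 = 24; x1_2 = 368; y1_2 = 160; cx_3 = 344; cy_3 = 128; r_3 = 32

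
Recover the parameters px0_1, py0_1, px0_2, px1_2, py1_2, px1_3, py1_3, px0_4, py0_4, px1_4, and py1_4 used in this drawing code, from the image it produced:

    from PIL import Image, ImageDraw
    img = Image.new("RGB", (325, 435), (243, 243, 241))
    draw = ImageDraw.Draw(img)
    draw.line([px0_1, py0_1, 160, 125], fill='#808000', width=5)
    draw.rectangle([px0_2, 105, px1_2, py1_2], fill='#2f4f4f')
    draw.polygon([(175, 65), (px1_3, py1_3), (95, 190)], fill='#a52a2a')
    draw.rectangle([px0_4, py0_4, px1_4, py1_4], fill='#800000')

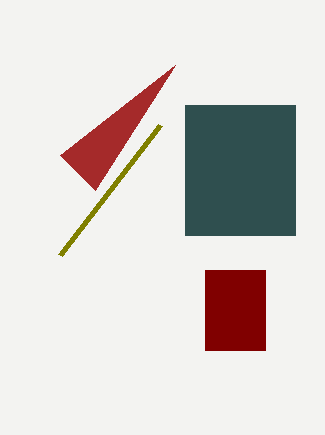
px0_1 = 60; py0_1 = 255; px0_2 = 185; px1_2 = 295; py1_2 = 235; px1_3 = 60; py1_3 = 155; px0_4 = 205; py0_4 = 270; px1_4 = 265; py1_4 = 350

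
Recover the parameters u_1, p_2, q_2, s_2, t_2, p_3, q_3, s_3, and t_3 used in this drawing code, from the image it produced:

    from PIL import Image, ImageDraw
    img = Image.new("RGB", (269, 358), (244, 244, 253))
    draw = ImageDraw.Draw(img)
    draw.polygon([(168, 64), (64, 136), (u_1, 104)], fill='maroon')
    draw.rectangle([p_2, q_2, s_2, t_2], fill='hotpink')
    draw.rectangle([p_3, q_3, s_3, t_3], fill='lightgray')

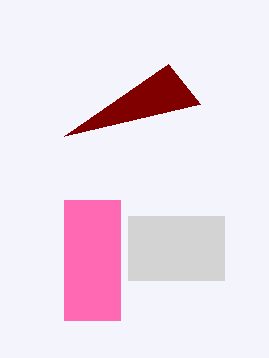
u_1 = 200, p_2 = 64, q_2 = 200, s_2 = 120, t_2 = 320, p_3 = 128, q_3 = 216, s_3 = 224, t_3 = 280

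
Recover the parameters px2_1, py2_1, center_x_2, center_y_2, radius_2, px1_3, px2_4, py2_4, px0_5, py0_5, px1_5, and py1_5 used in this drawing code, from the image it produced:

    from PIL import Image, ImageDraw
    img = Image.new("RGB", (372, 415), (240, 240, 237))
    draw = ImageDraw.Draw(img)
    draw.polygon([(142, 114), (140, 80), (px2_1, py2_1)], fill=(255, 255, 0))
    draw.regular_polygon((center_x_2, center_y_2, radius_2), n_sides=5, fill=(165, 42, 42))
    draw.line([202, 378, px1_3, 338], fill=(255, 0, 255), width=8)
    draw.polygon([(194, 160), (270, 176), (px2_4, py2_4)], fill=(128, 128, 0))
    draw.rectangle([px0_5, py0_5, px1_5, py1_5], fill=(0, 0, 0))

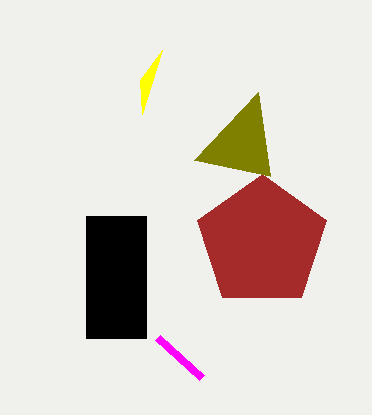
px2_1 = 162, py2_1 = 50, center_x_2 = 262, center_y_2 = 242, radius_2 = 68, px1_3 = 158, px2_4 = 258, py2_4 = 92, px0_5 = 86, py0_5 = 216, px1_5 = 146, py1_5 = 338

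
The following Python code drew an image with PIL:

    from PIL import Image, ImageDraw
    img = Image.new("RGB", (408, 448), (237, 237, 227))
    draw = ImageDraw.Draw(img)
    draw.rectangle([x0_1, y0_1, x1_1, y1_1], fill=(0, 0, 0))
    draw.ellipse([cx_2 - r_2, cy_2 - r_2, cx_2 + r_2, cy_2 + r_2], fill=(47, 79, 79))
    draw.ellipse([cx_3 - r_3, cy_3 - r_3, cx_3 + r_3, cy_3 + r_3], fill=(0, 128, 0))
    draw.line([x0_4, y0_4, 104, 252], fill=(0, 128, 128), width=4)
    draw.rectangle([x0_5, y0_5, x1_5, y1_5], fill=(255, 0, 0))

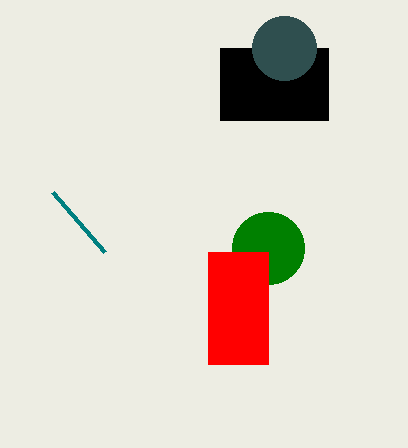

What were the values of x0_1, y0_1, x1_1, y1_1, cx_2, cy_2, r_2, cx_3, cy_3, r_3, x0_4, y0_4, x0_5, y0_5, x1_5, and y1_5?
x0_1 = 220, y0_1 = 48, x1_1 = 328, y1_1 = 120, cx_2 = 284, cy_2 = 48, r_2 = 32, cx_3 = 268, cy_3 = 248, r_3 = 36, x0_4 = 52, y0_4 = 192, x0_5 = 208, y0_5 = 252, x1_5 = 268, y1_5 = 364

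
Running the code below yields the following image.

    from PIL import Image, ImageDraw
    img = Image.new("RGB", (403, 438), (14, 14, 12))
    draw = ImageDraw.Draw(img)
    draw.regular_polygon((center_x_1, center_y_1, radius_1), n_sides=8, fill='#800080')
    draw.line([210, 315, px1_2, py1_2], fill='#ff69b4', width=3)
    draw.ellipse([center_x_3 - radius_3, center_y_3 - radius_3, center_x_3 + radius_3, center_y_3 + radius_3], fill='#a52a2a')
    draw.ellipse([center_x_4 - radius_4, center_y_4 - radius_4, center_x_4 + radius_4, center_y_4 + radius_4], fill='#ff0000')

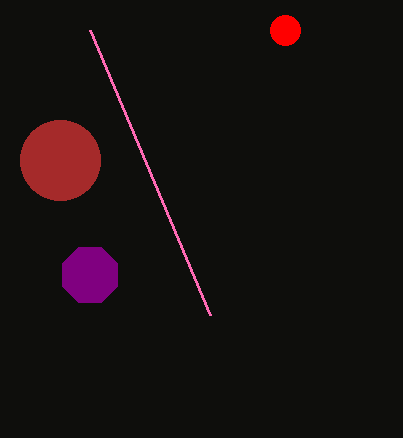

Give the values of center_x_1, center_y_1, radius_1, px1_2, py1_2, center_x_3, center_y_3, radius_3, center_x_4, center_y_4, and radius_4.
center_x_1 = 90; center_y_1 = 275; radius_1 = 30; px1_2 = 90; py1_2 = 30; center_x_3 = 60; center_y_3 = 160; radius_3 = 40; center_x_4 = 285; center_y_4 = 30; radius_4 = 15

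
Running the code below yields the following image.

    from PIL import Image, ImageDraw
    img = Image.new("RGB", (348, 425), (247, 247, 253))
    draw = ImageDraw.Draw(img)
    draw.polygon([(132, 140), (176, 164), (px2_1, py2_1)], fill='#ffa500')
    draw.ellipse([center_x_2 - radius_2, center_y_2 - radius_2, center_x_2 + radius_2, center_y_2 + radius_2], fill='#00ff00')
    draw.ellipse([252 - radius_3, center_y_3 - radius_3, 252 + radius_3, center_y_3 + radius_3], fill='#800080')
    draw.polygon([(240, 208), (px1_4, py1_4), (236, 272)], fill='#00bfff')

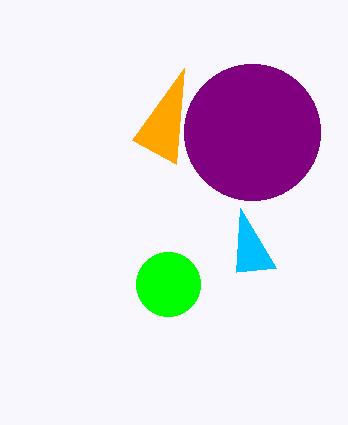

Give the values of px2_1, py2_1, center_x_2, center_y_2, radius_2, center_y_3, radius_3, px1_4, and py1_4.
px2_1 = 184, py2_1 = 68, center_x_2 = 168, center_y_2 = 284, radius_2 = 32, center_y_3 = 132, radius_3 = 68, px1_4 = 276, py1_4 = 268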